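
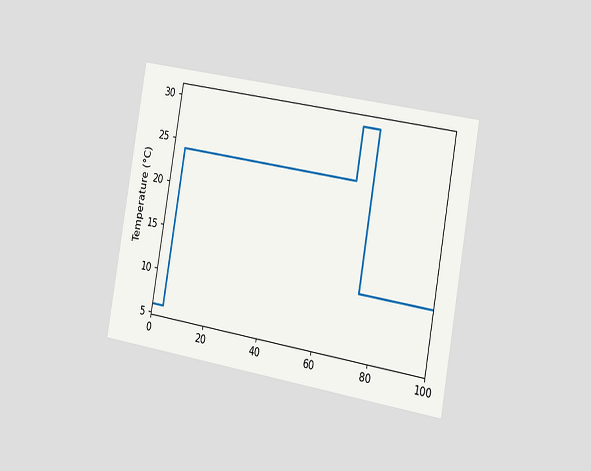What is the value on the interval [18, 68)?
24°C

The chart is tilted about 10° clockwise and viewed slightly from the right. On [18, 68) the step sits at 24°C.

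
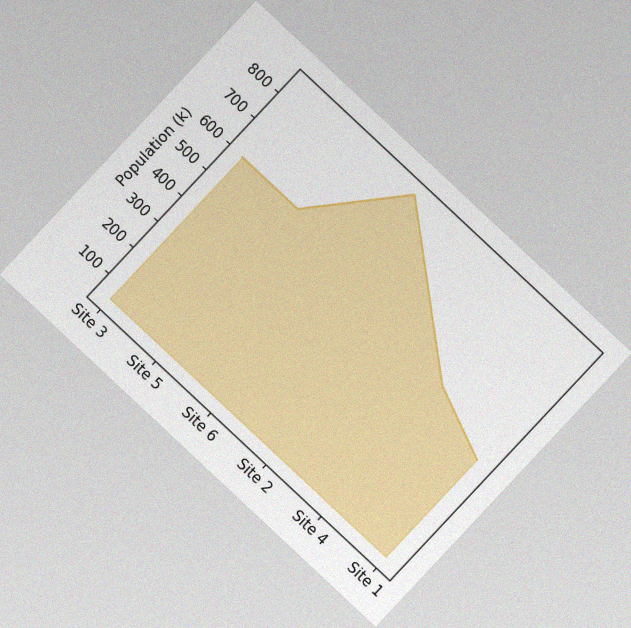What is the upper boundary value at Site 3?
The chart is tilted about 43° clockwise, with some photo noise. At Site 3 the upper boundary is at 595k.

595k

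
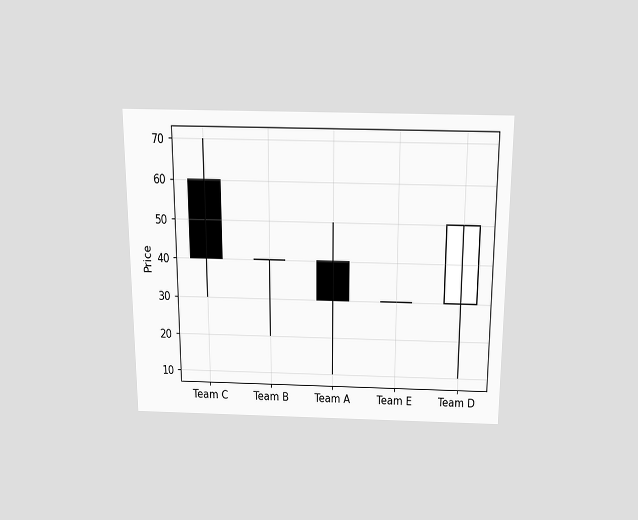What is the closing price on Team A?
30

The chart is viewed slightly from above. The Team A candle closes at 30.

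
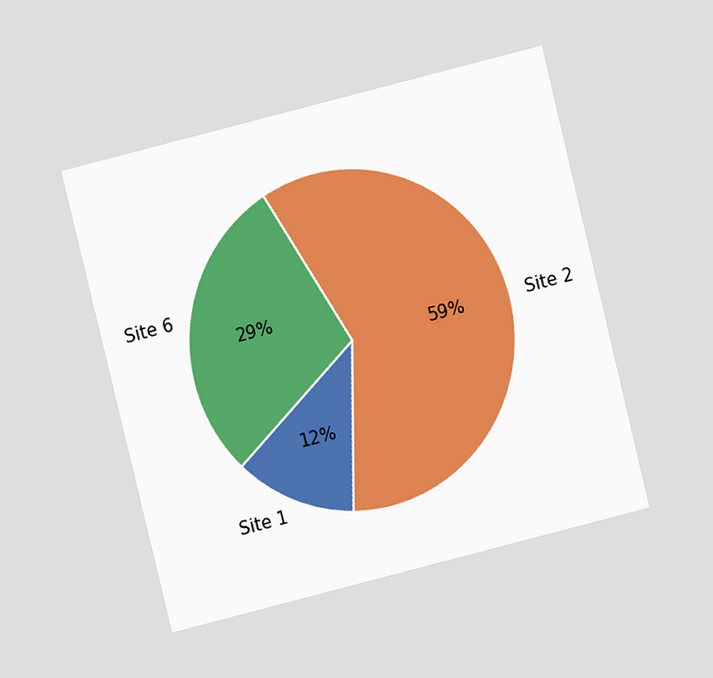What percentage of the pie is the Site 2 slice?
59%

The chart is tilted about 14° counter-clockwise and viewed at a slight angle. The Site 2 slice takes up 59% of the pie.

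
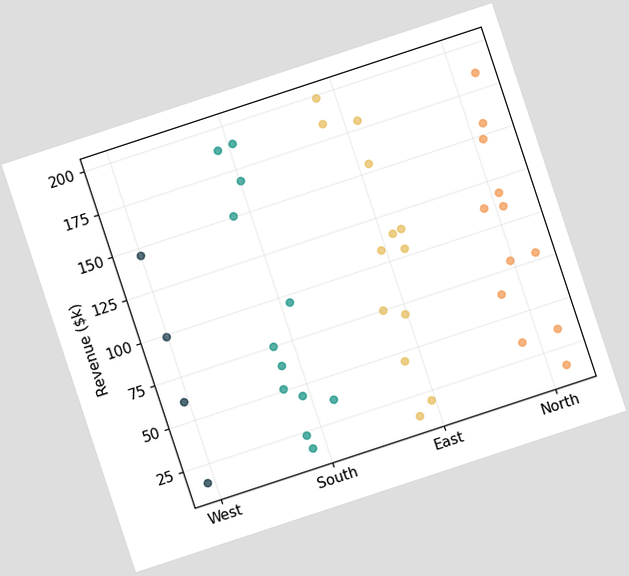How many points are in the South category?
12

The chart is tilted about 18° counter-clockwise. Counting the markers in the South column gives 12.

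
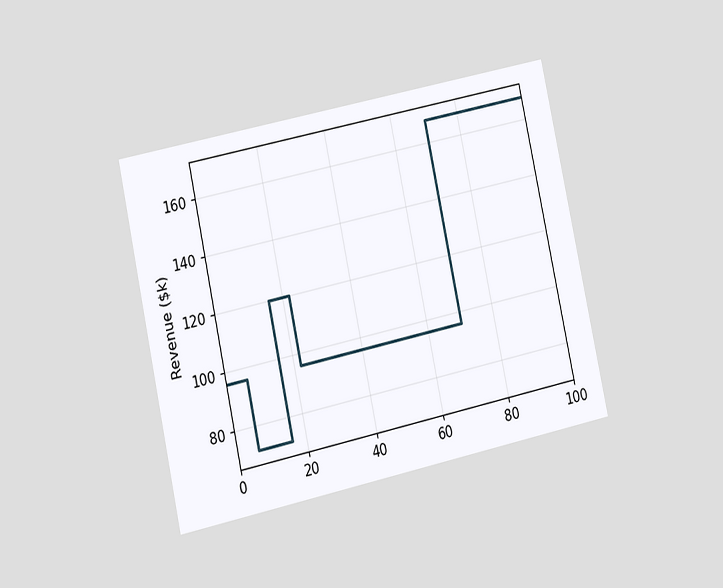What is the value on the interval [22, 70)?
The chart is tilted about 12° counter-clockwise and viewed at a slight angle. On [22, 70) the step sits at $96k.

$96k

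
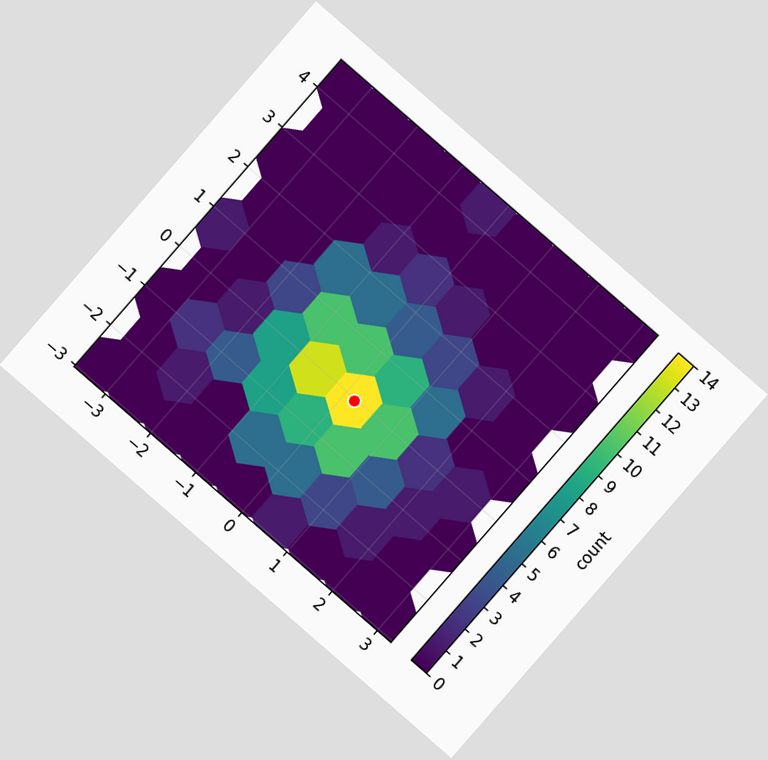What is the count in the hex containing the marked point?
14

The chart is tilted about 41° clockwise. The marked hex reads 14 on the colorbar.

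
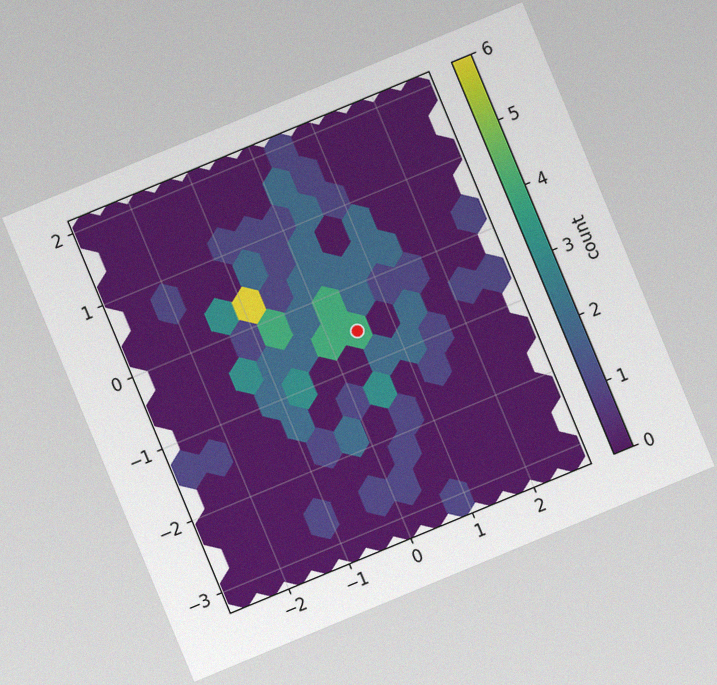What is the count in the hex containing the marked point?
The chart is tilted about 23° counter-clockwise, with some photo noise. The marked hex reads 4 on the colorbar.

4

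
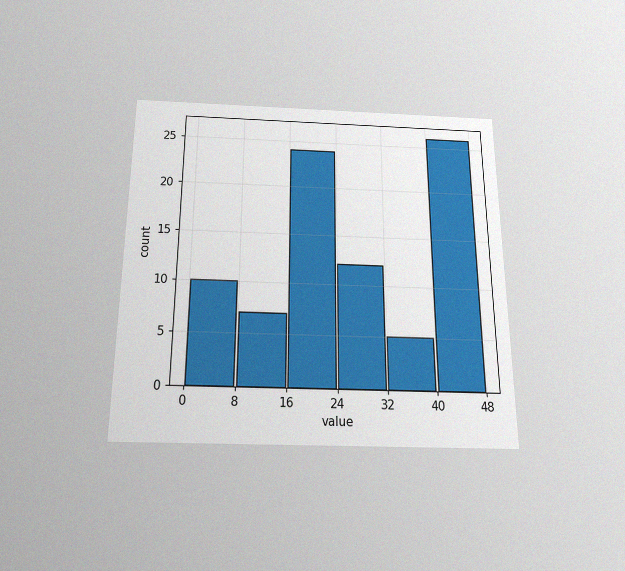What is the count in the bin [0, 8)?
10

The chart is viewed slightly from below, with some photo noise. The [0, 8) bin has height 10.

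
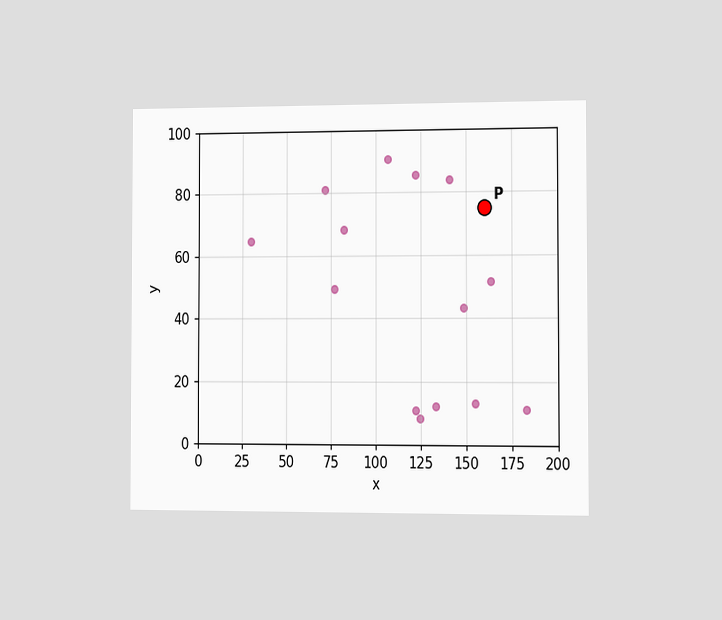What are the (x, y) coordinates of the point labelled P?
The chart is viewed slightly from the right. Following the gridlines from P to each axis, P sits at (160, 75).

(160, 75)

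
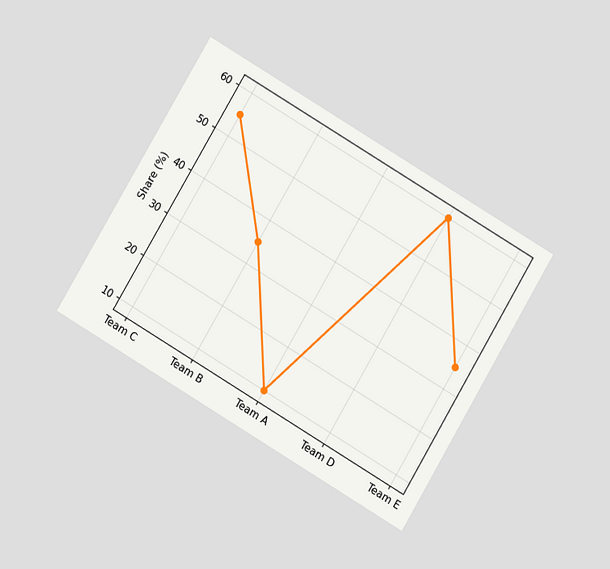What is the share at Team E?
The chart is tilted about 31° clockwise and viewed at a slight angle. At Team E, the line is at 35%.

35%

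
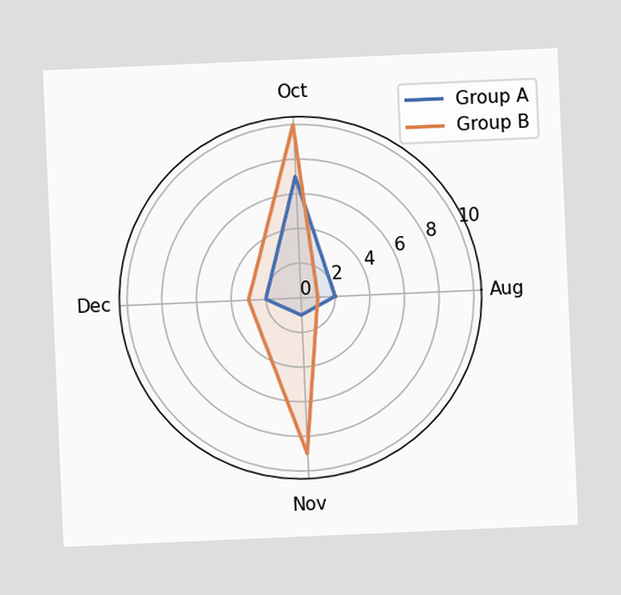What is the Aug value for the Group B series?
1

The chart is tilted about 2° counter-clockwise. On the Aug axis, Group B reaches 1.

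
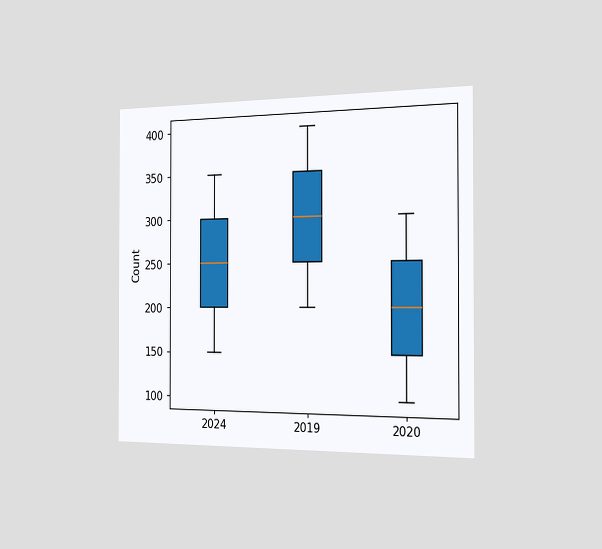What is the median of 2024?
The chart is viewed slightly from the right. The median line in the 2024 box sits at 250.

250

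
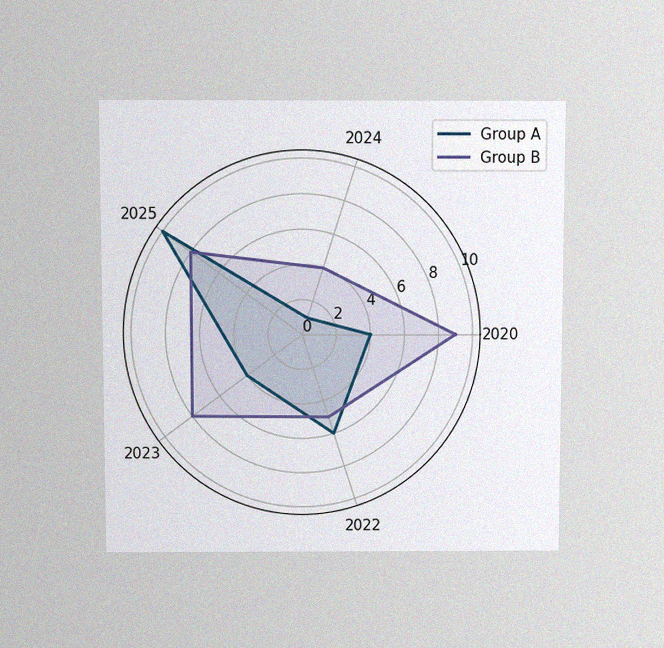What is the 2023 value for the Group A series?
4

The chart is viewed at a slight angle, with some photo noise. On the 2023 axis, Group A reaches 4.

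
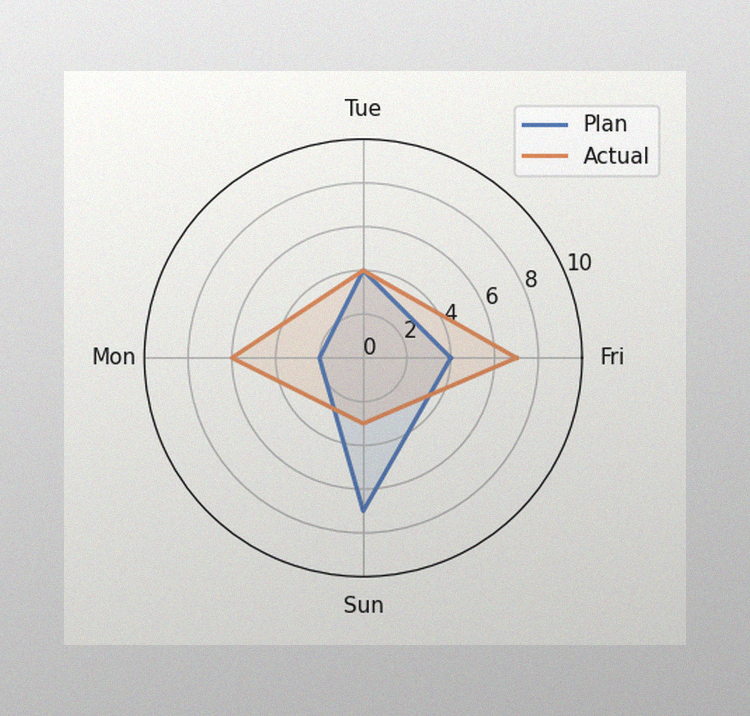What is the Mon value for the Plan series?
The image has some photo noise and uneven lighting. On the Mon axis, Plan reaches 2.

2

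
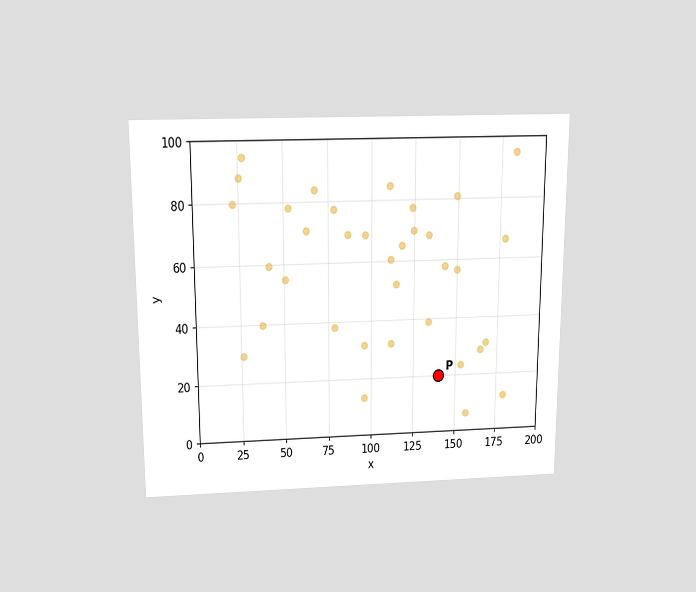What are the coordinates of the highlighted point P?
The chart is viewed slightly from above. Following the gridlines from P to each axis, P sits at (140, 20).

(140, 20)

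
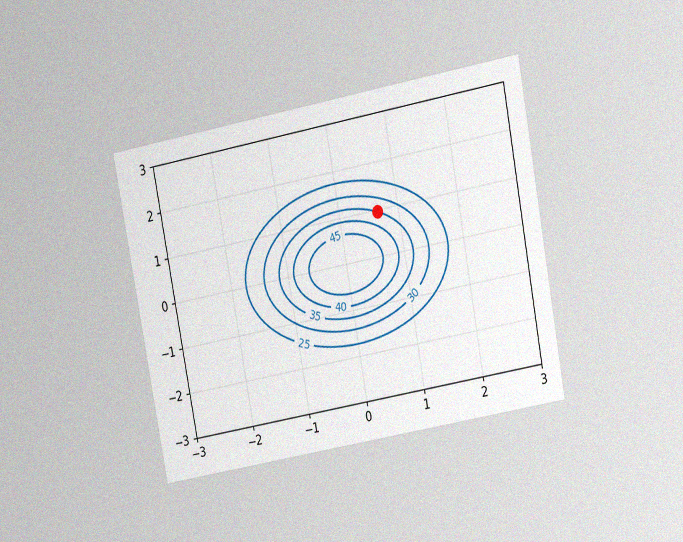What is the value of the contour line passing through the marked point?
The chart is tilted about 11° counter-clockwise and viewed at a slight angle, with some photo noise. The marked point sits on the contour labelled 35.

35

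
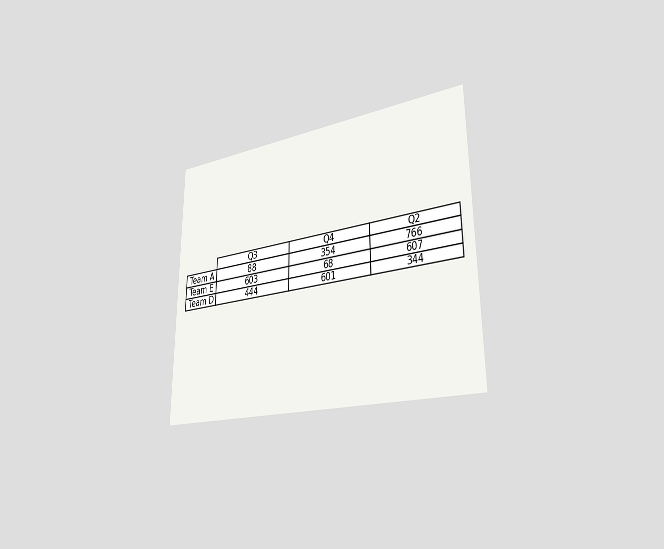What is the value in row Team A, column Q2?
766

The chart is viewed slightly from the right. The (Team A, Q2) cell reads 766.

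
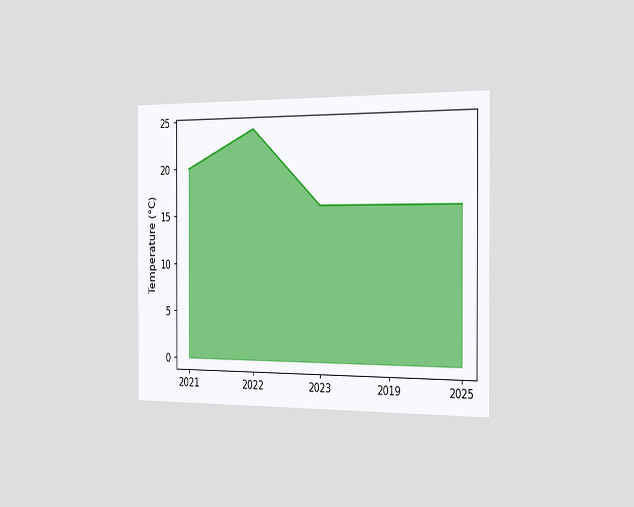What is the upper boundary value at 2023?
16°C

The chart is viewed slightly from the right. At 2023 the upper boundary is at 16°C.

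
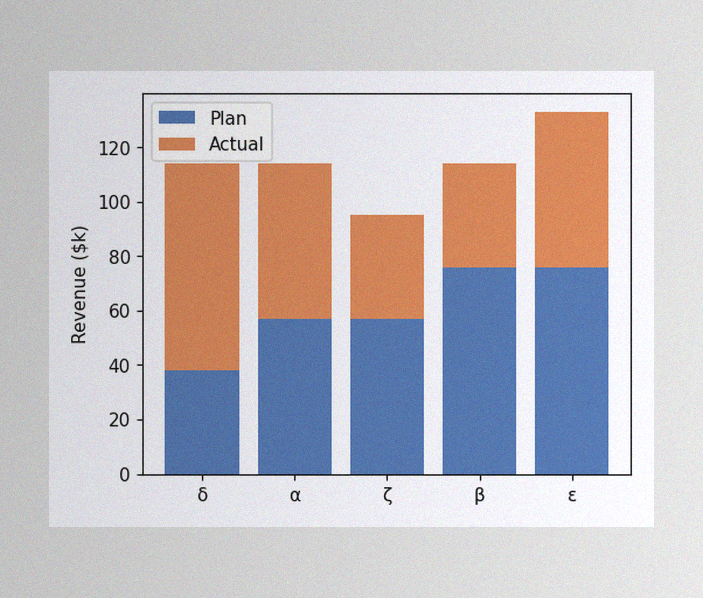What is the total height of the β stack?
The image has some photo noise and uneven lighting. The β stack's top reaches $114k on the y-axis.

$114k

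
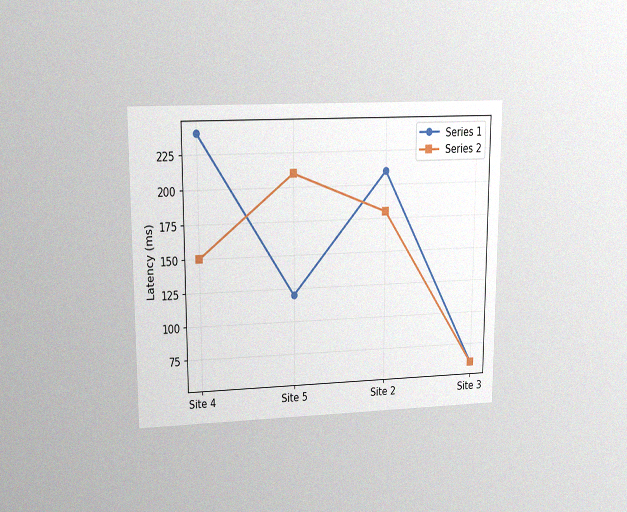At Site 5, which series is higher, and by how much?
The chart is viewed at a slight angle, with some photo noise. At Site 5, Series 2 sits above the other line by 90ms.

Series 2, by 90ms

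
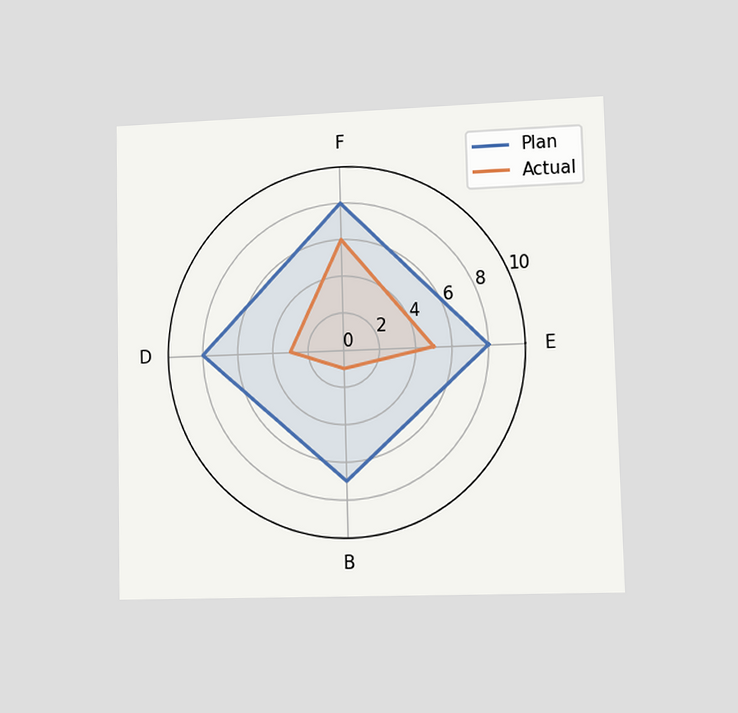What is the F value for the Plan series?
The chart is viewed at a slight angle. On the F axis, Plan reaches 8.

8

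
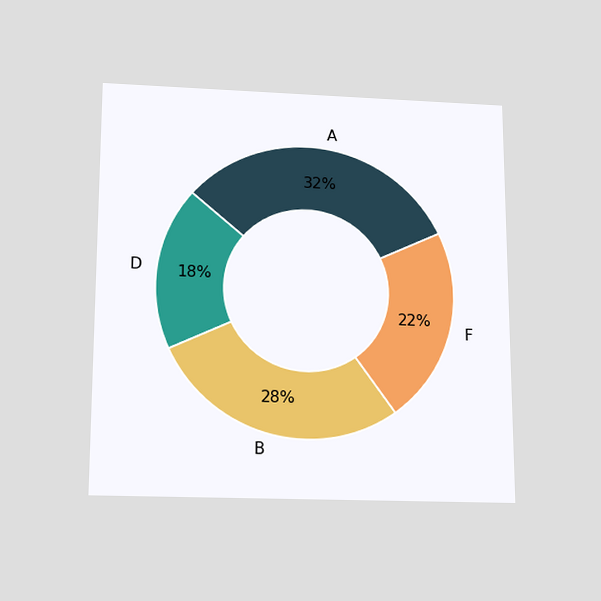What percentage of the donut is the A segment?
32%

The chart is viewed slightly from below. The A segment takes up 32% of the ring.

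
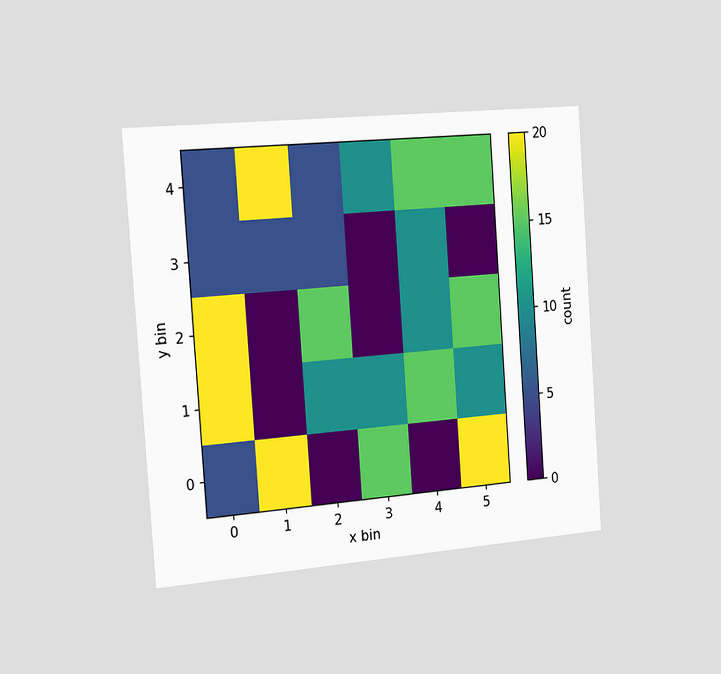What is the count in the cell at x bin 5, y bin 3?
The chart is tilted about 4° counter-clockwise and viewed slightly from the left. Matching the cell (5, 3) against the colorbar gives 0.

0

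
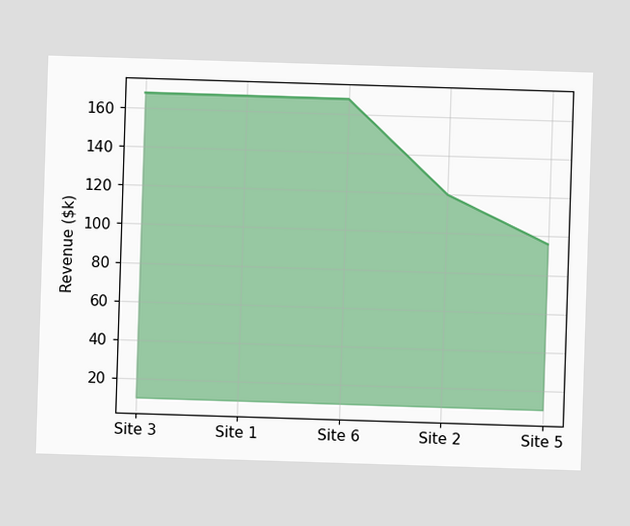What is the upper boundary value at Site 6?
$168k

At Site 6 the upper boundary is at $168k.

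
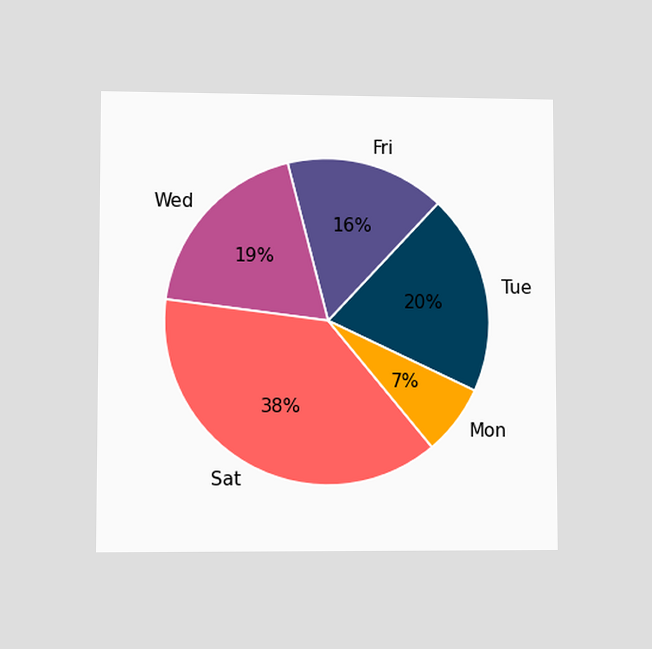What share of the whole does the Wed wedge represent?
19%

The chart is viewed at a slight angle. The Wed slice takes up 19% of the pie.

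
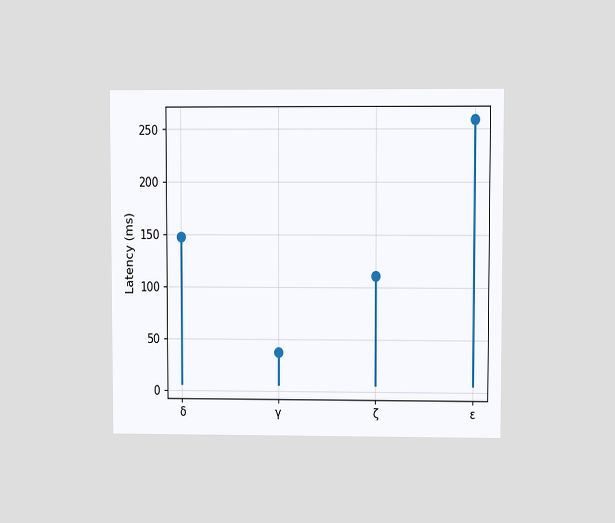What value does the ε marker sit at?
The chart is viewed at a slight angle. The ε marker sits at 259ms.

259ms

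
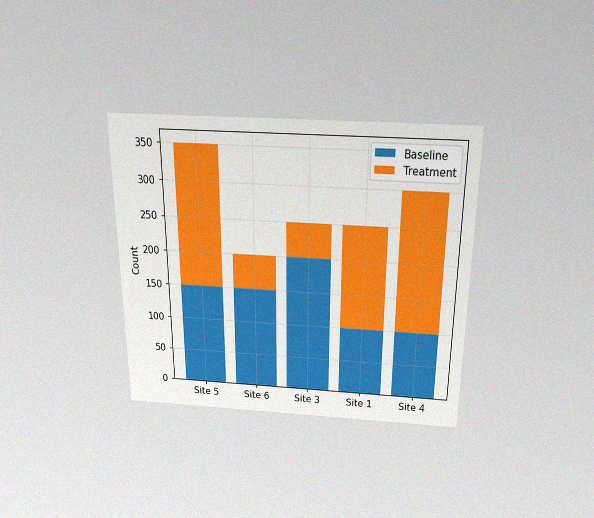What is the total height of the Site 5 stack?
The chart is viewed slightly from above, with some photo noise. The Site 5 stack's top reaches 350 on the y-axis.

350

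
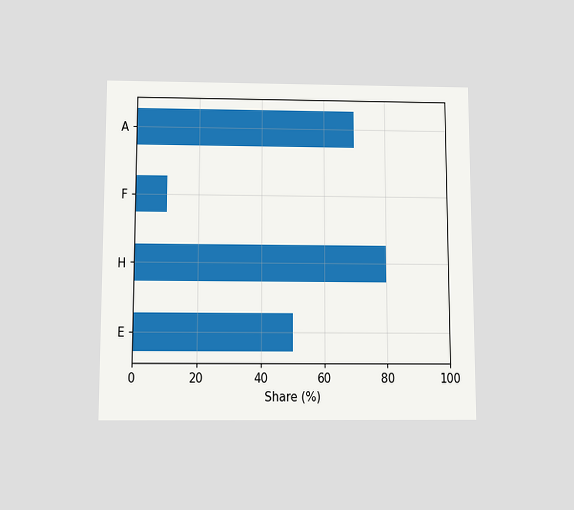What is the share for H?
The chart is viewed slightly from below. Reading along the chart's x-axis, the H bar reaches 80%.

80%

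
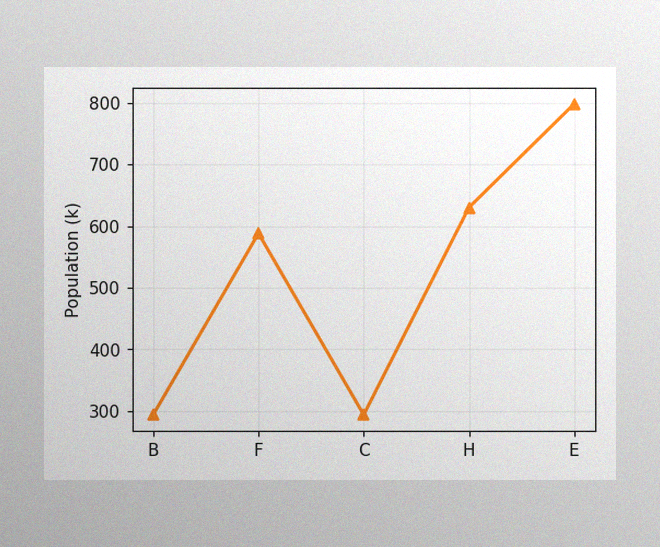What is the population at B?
294k

The image has some photo noise and uneven lighting. At B, the line is at 294k.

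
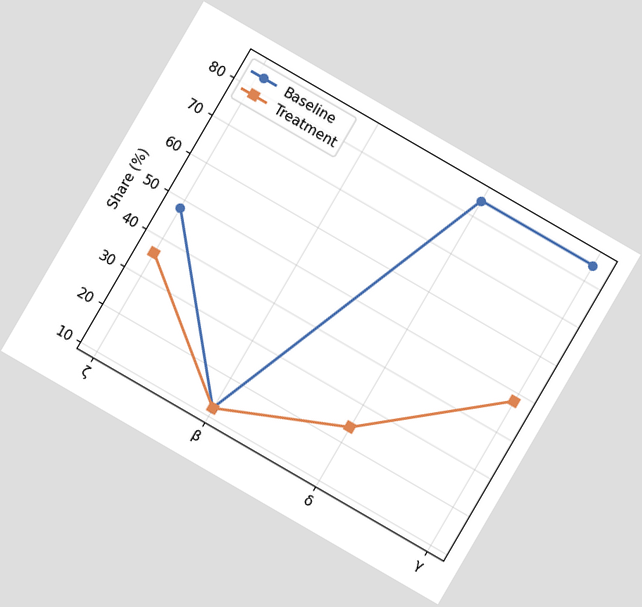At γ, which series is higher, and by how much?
Baseline, by 36%

The chart is tilted about 30° clockwise. At γ, Baseline sits above the other line by 36%.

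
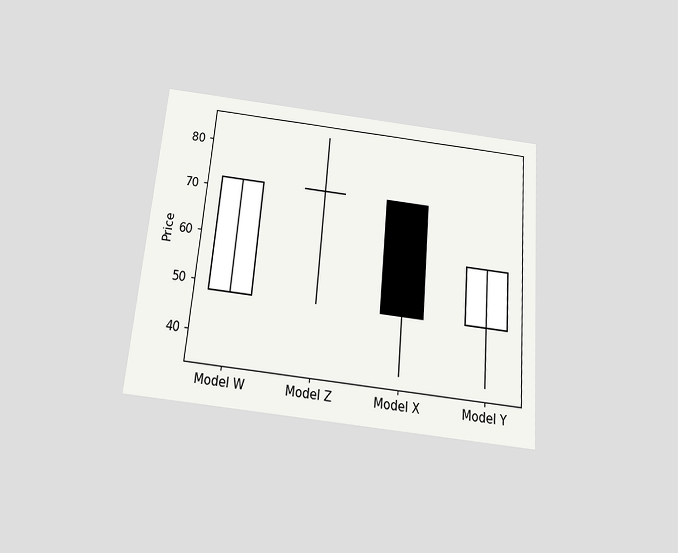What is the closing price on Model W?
72

The chart is tilted about 5° clockwise and viewed slightly from below. The Model W candle closes at 72.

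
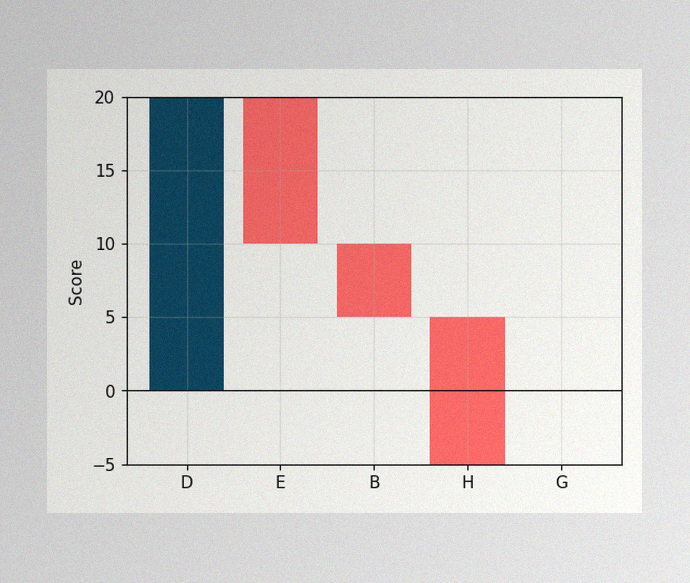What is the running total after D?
The image has some photo noise and uneven lighting. After D the running total reaches 20.

20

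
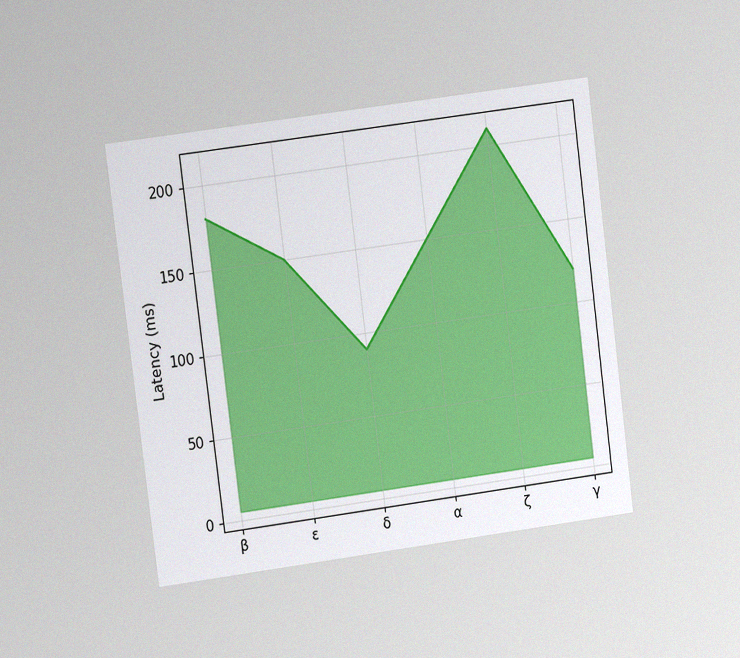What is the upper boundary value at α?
150ms

The chart is tilted about 7° counter-clockwise and viewed at a slight angle, with some photo noise. At α the upper boundary is at 150ms.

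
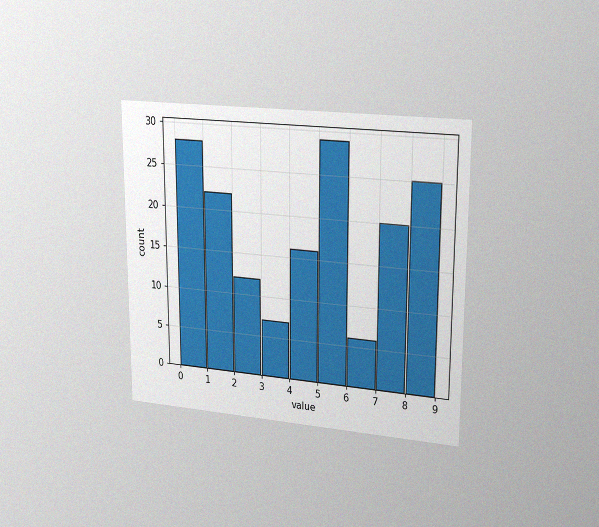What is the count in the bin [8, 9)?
The chart is viewed slightly from the right, with some photo noise. The [8, 9) bin has height 25.

25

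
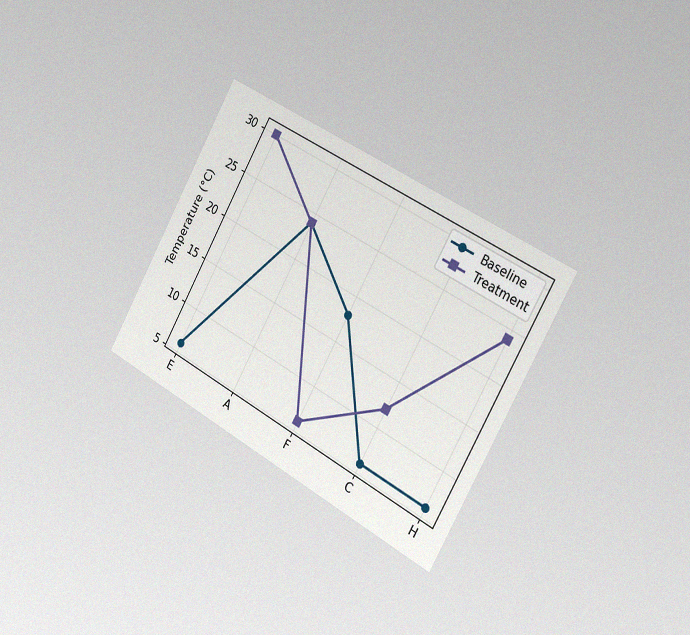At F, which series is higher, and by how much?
The chart is tilted about 29° clockwise and viewed slightly from the right, with some photo noise. At F, Baseline sits above the other line by 12°C.

Baseline, by 12°C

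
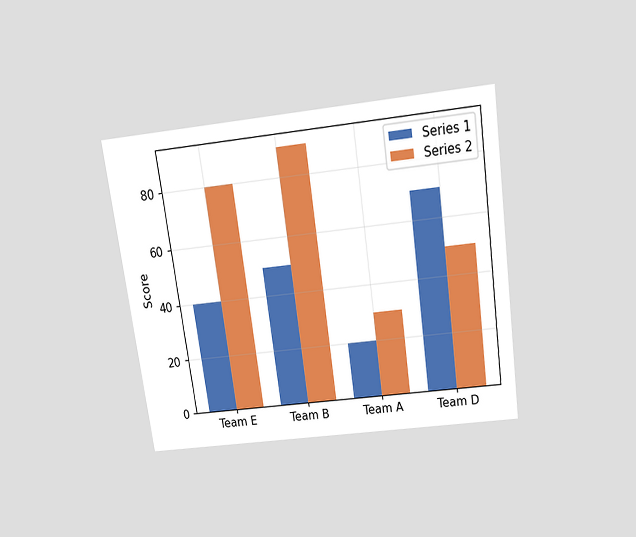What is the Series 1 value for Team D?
70

The chart is tilted about 8° counter-clockwise and viewed slightly from above. The Series 1 bar at Team D reaches 70 on the y-axis.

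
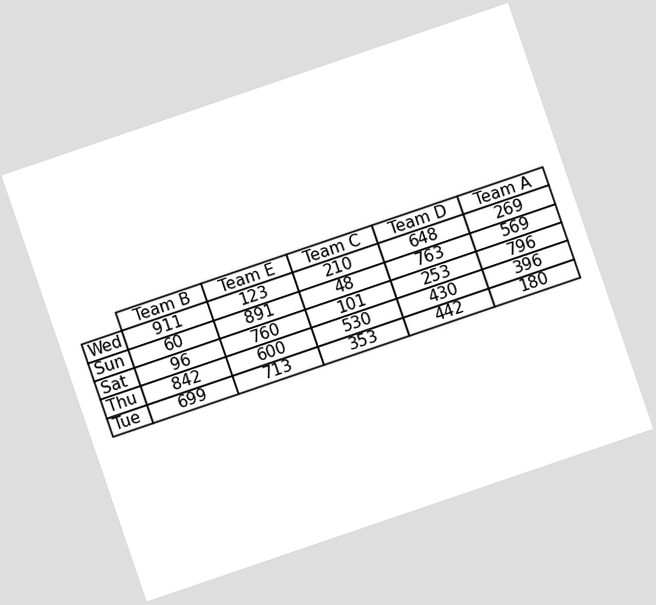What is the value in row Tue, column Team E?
The chart is tilted about 19° counter-clockwise. The (Tue, Team E) cell reads 713.

713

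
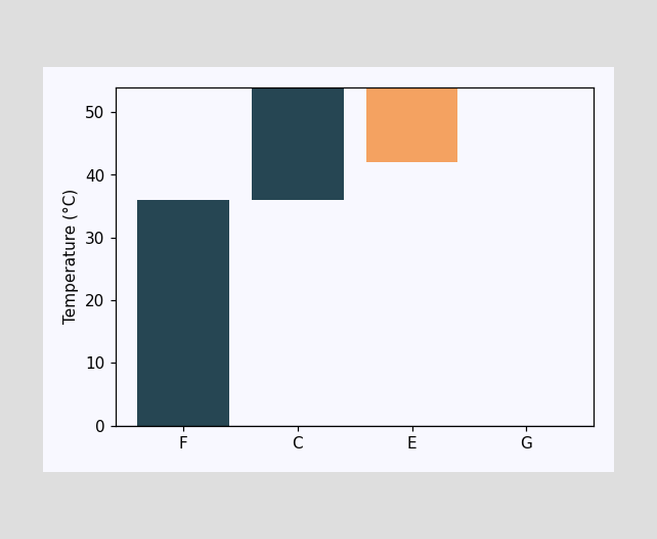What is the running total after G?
42°C

After G the running total reaches 42°C.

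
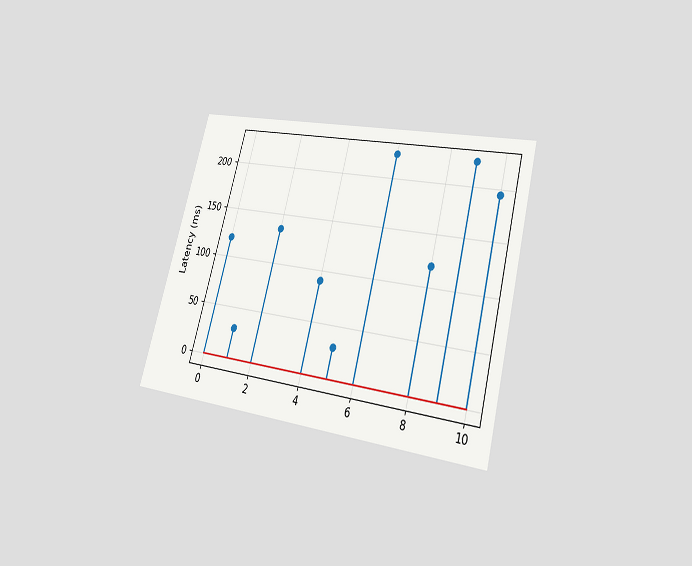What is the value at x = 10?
195ms

The chart is tilted about 15° clockwise and viewed at a slight angle. The stem at x=10 reaches 195ms.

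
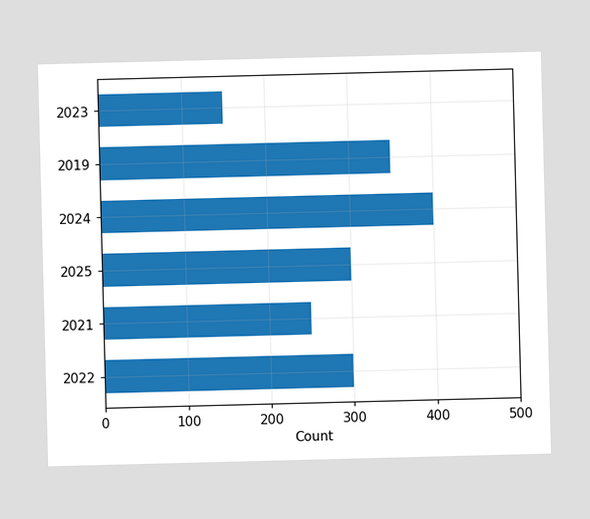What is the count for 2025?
Reading along the chart's x-axis, the 2025 bar reaches 300.

300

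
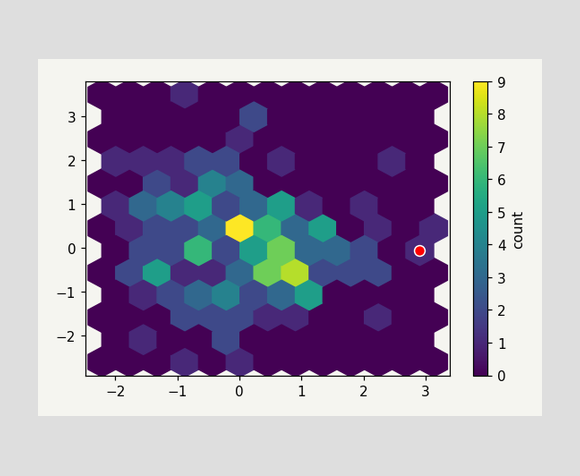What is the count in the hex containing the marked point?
1

The marked hex reads 1 on the colorbar.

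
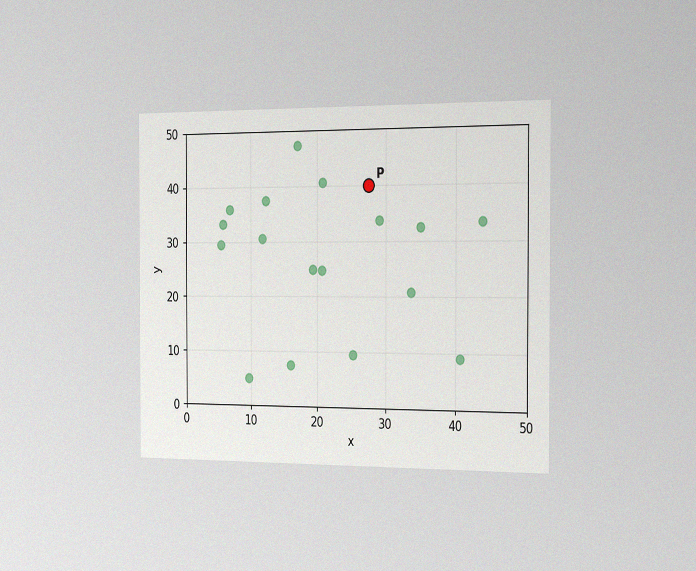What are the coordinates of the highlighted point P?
The chart is viewed slightly from the right, with some photo noise. Following the gridlines from P to each axis, P sits at (27.5, 40).

(27.5, 40)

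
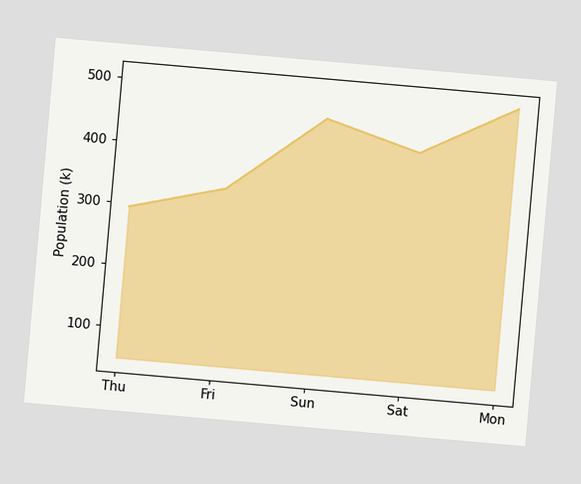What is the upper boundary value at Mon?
504k

The chart is tilted about 5° clockwise. At Mon the upper boundary is at 504k.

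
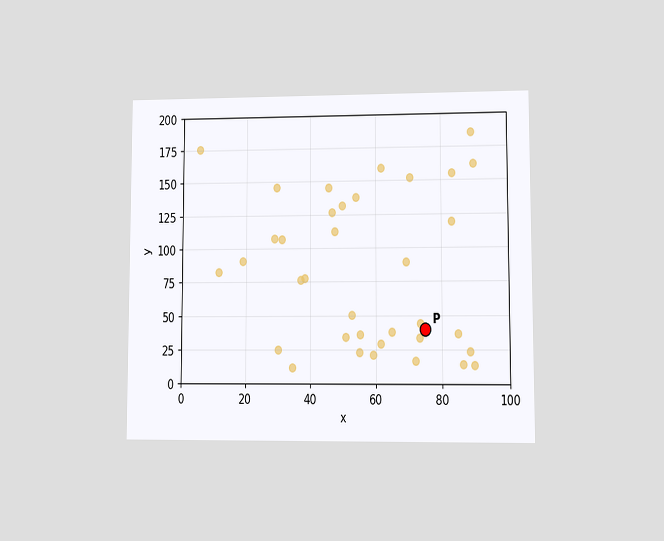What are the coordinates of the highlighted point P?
(75, 40)

The chart is viewed at a slight angle. Following the gridlines from P to each axis, P sits at (75, 40).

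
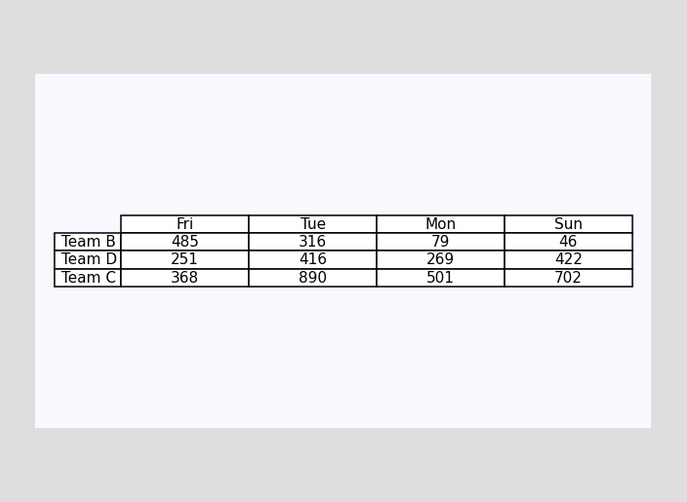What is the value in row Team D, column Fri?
The (Team D, Fri) cell reads 251.

251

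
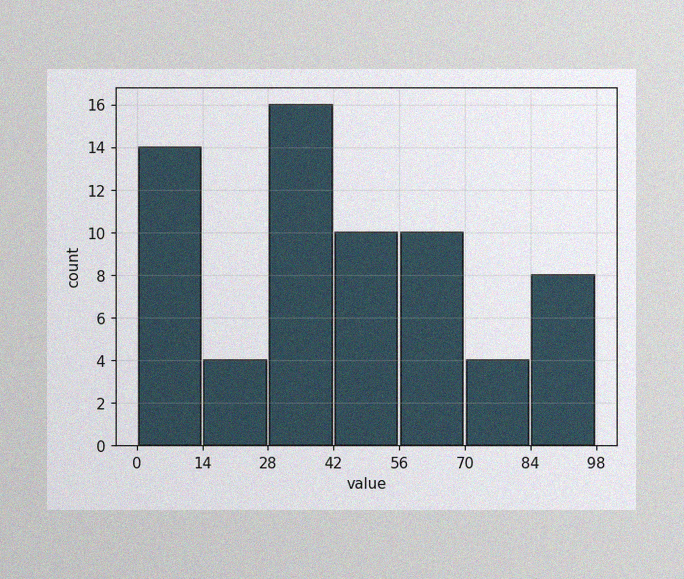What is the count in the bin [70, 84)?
4

The image has some photo noise and uneven lighting. The [70, 84) bin has height 4.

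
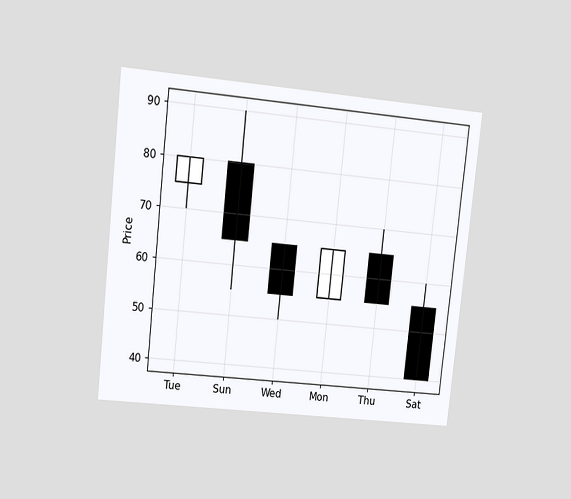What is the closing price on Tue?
80

The chart is tilted about 6° clockwise and viewed at a slight angle. The Tue candle closes at 80.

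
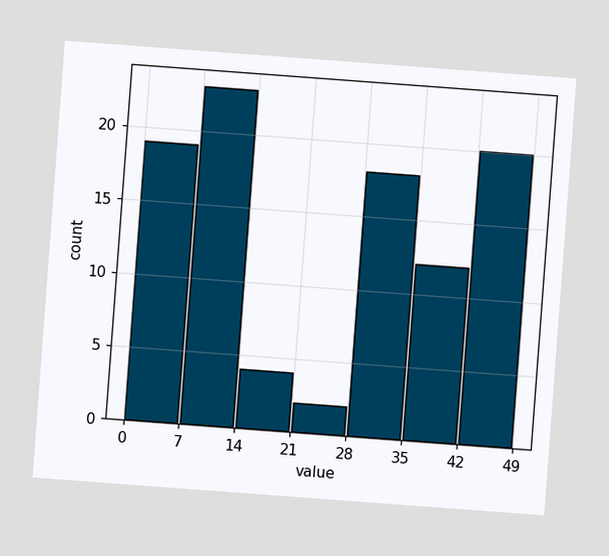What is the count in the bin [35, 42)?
The chart is tilted about 4° clockwise. The [35, 42) bin has height 12.

12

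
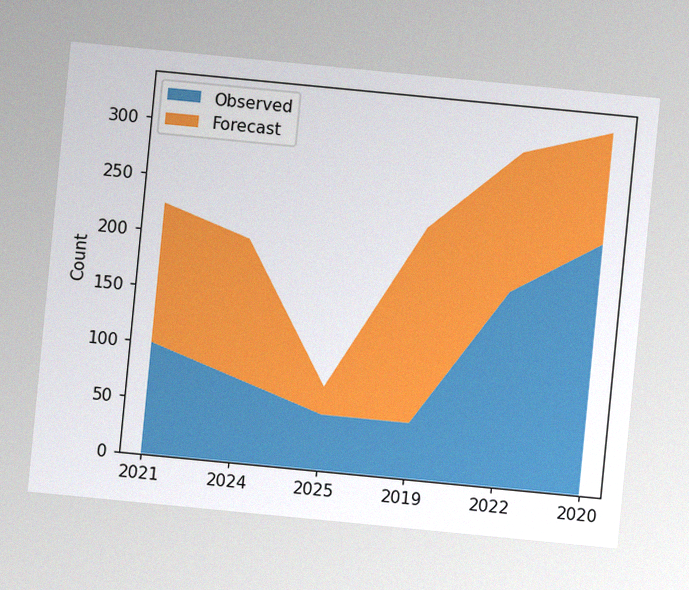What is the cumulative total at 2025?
75

The chart is tilted about 6° clockwise, with some photo noise. The stacked total at 2025 reaches 75.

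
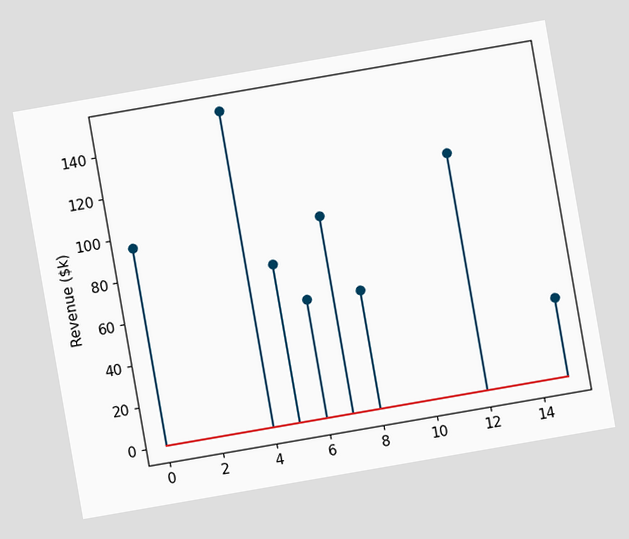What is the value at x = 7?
The chart is tilted about 10° counter-clockwise. The stem at x=7 reaches $95k.

$95k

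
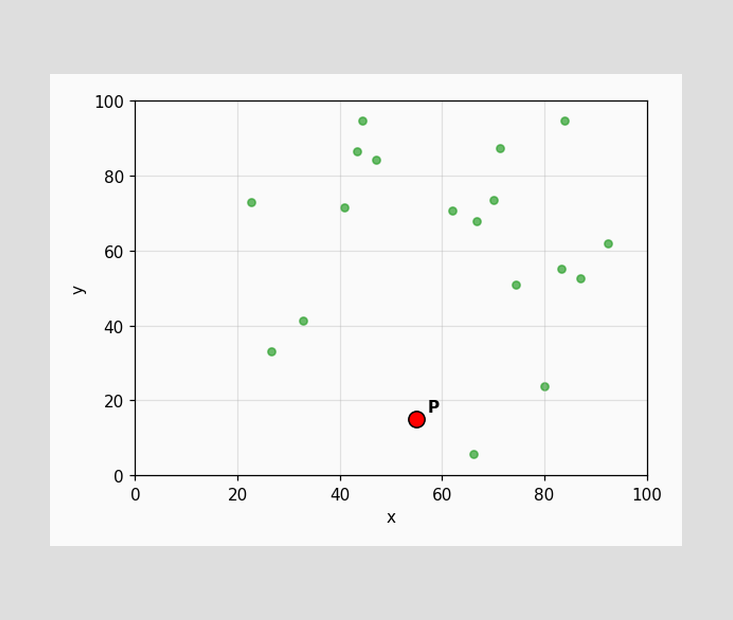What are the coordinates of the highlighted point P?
(55, 15)

Following the gridlines from P to each axis, P sits at (55, 15).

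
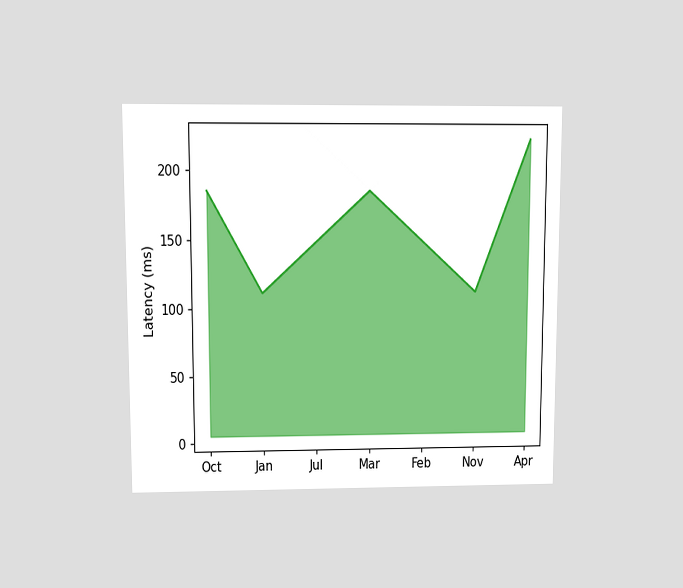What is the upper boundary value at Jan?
The chart is viewed at a slight angle. At Jan the upper boundary is at 111ms.

111ms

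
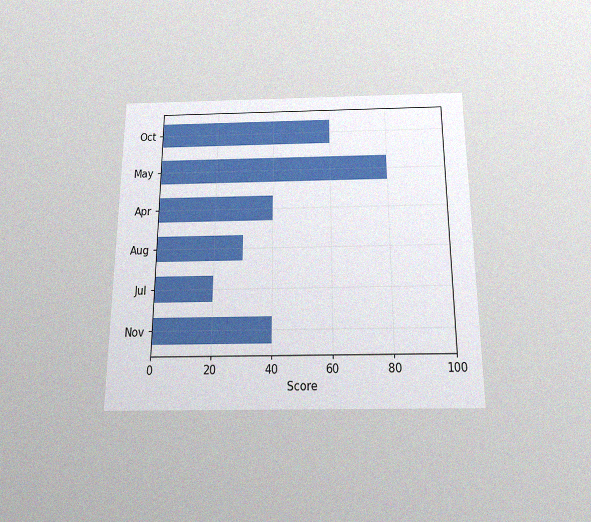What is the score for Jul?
The chart is viewed slightly from below, with some photo noise. Reading along the chart's x-axis, the Jul bar reaches 20.

20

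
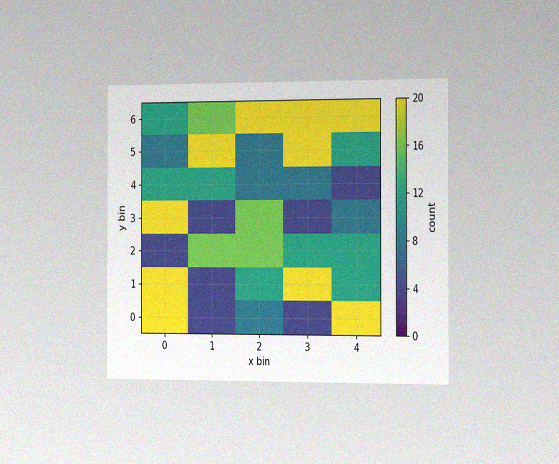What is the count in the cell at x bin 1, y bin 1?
4

The chart is viewed slightly from the right, with some photo noise. Matching the cell (1, 1) against the colorbar gives 4.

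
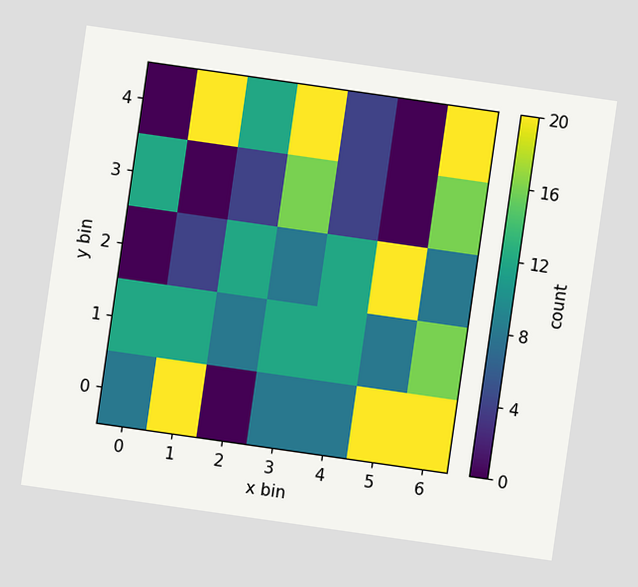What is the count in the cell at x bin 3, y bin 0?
The chart is tilted about 8° clockwise. Matching the cell (3, 0) against the colorbar gives 8.

8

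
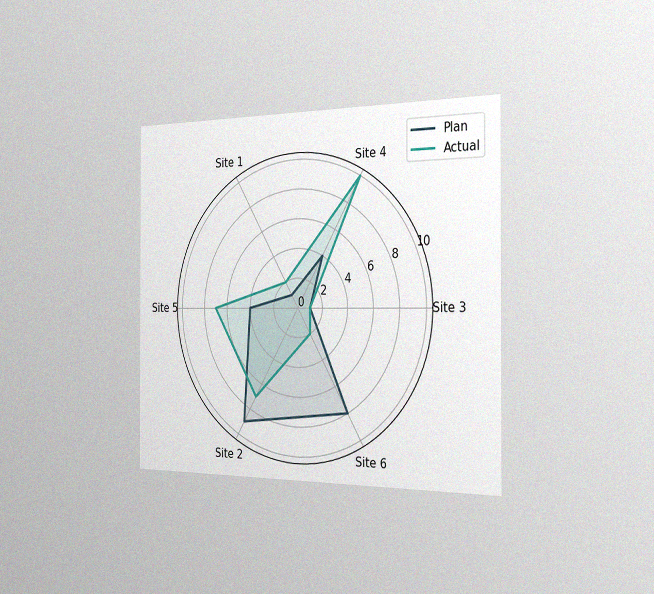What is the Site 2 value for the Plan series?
9

The chart is viewed slightly from the right, with some photo noise. On the Site 2 axis, Plan reaches 9.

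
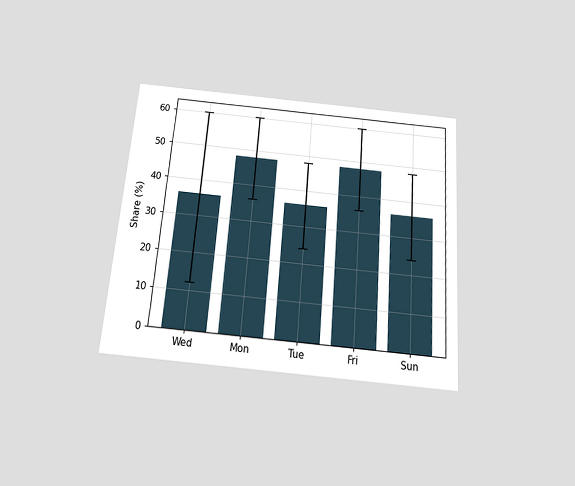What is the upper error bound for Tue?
48%

The chart is tilted about 4° clockwise and viewed slightly from below. The Tue bar's upper whisker reaches 48%.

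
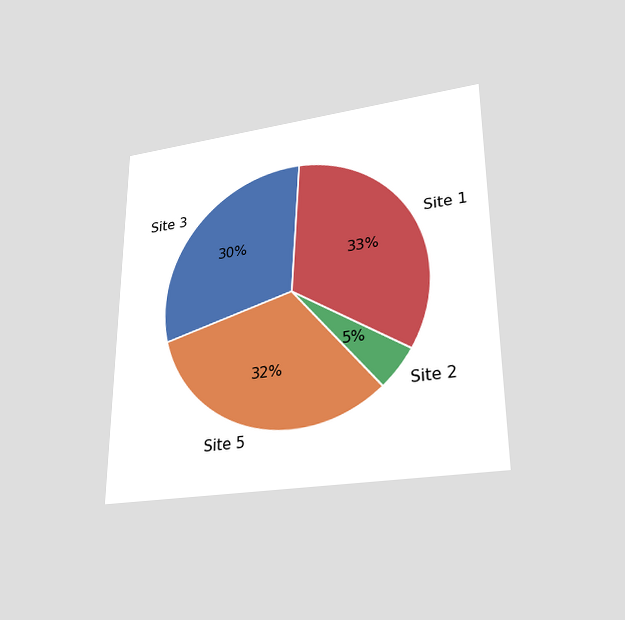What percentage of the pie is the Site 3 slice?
The chart is viewed slightly from below. The Site 3 slice takes up 30% of the pie.

30%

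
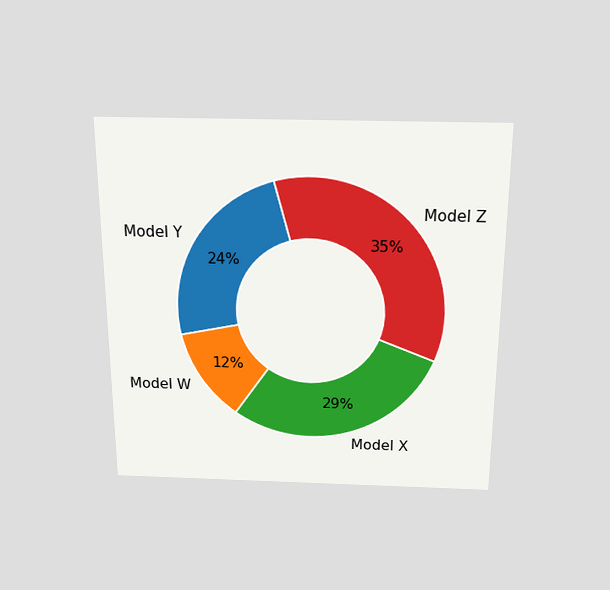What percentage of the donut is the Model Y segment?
24%

The chart is viewed slightly from above. The Model Y segment takes up 24% of the ring.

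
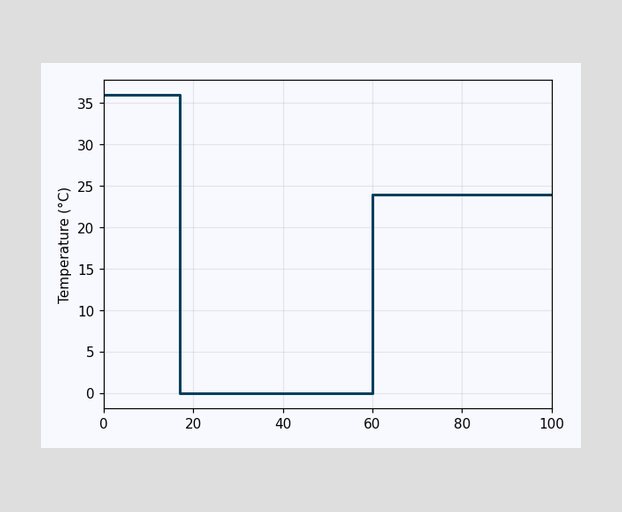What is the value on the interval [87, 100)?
24°C

On [87, 100) the step sits at 24°C.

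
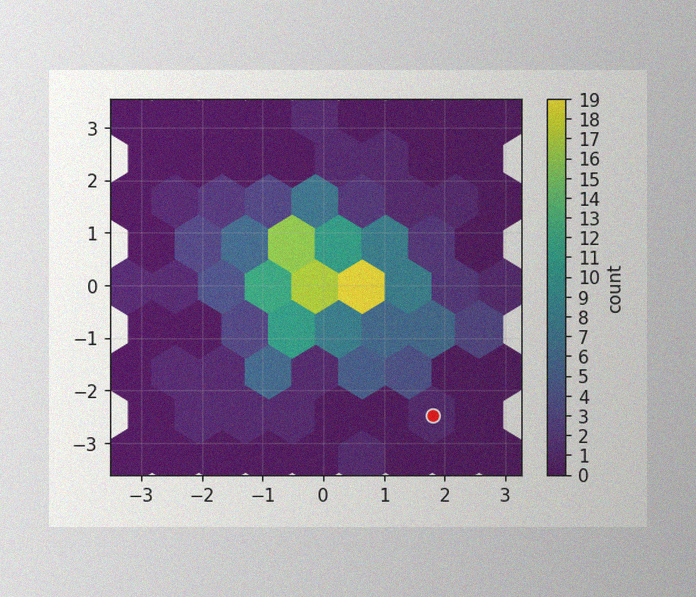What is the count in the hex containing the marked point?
The image has some photo noise and uneven lighting. The marked hex reads 1 on the colorbar.

1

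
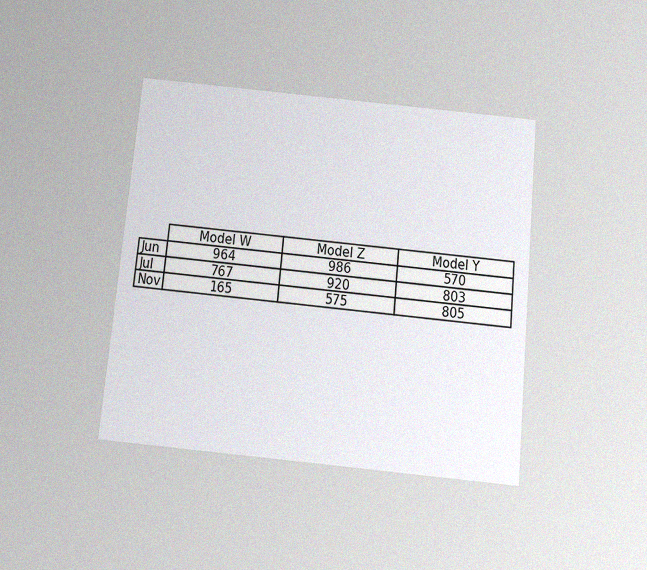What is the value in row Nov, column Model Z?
575

The chart is tilted about 5° clockwise and viewed slightly from below, with some photo noise. The (Nov, Model Z) cell reads 575.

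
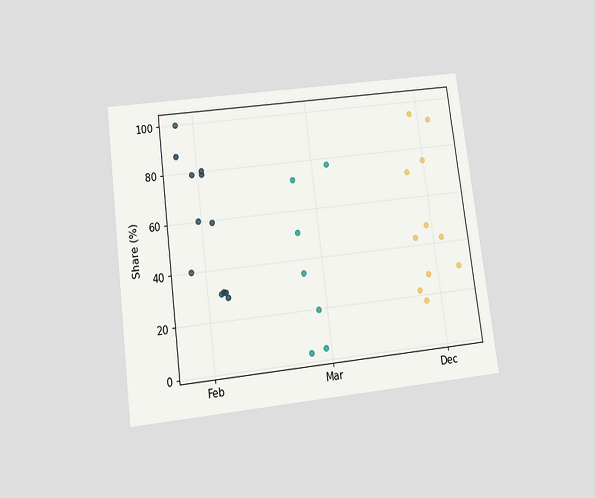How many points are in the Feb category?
The chart is tilted about 7° counter-clockwise and viewed slightly from below. Counting the markers in the Feb column gives 12.

12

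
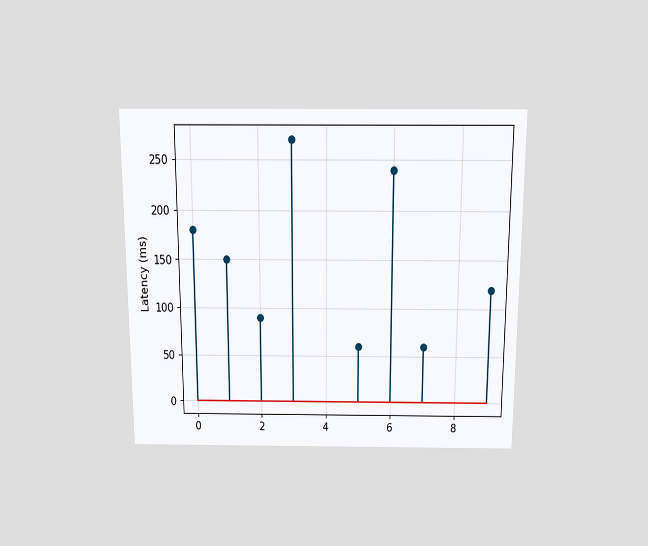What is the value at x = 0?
The chart is viewed slightly from above. The stem at x=0 reaches 180ms.

180ms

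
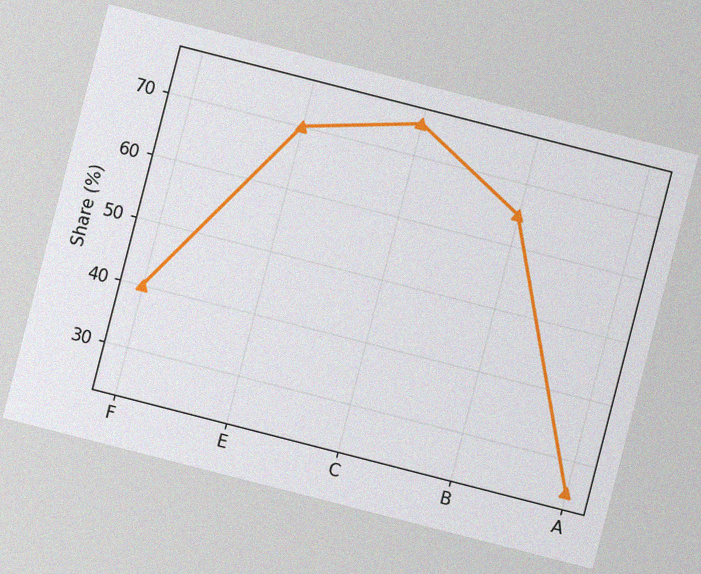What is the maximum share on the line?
75%

The chart is tilted about 14° clockwise, with some photo noise. The highest point is at C, and reading across to the y-axis gives 75%.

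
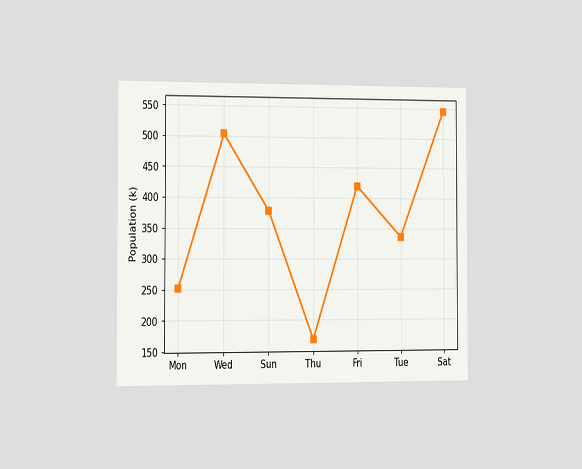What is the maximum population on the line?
The chart is viewed slightly from the left. The highest point is at Sat, and reading across to the y-axis gives 546k.

546k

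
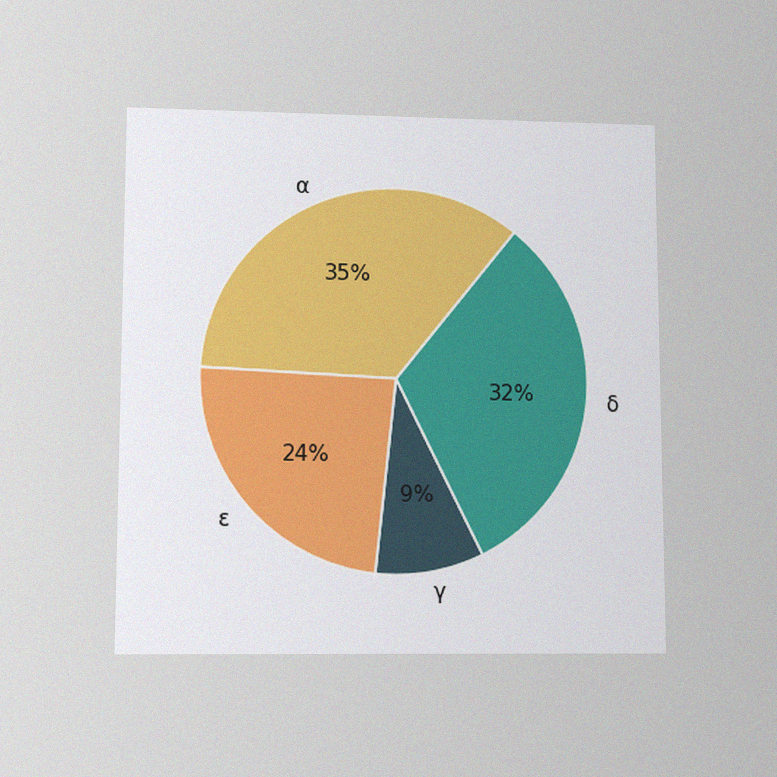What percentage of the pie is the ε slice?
24%

The chart is viewed at a slight angle, with some photo noise. The ε slice takes up 24% of the pie.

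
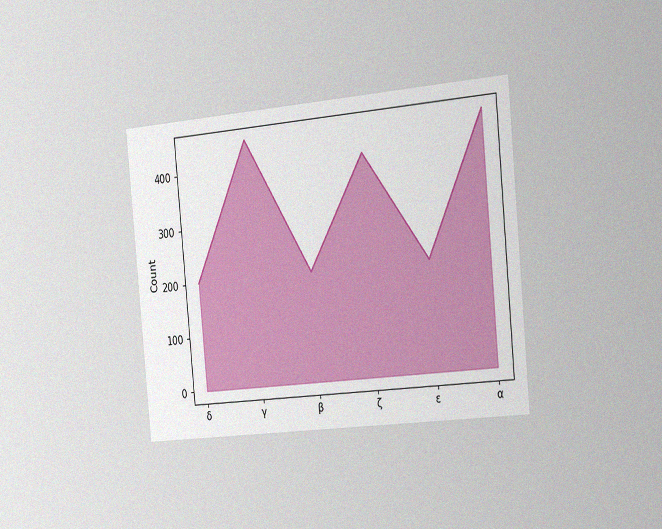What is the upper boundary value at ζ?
The chart is tilted about 5° counter-clockwise and viewed slightly from the right, with some photo noise. At ζ the upper boundary is at 400.

400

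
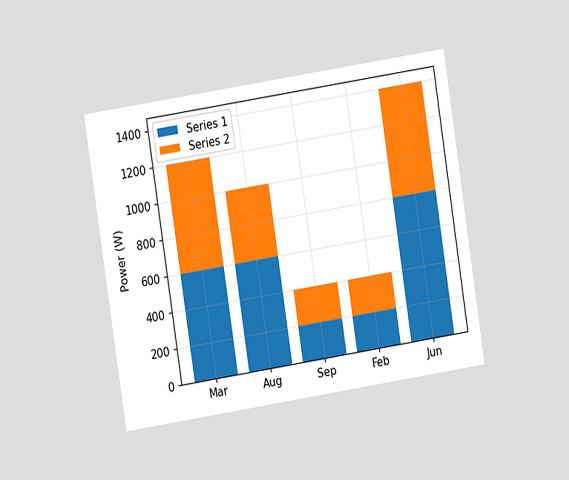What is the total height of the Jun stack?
The chart is tilted about 9° counter-clockwise and viewed at a slight angle. The Jun stack's top reaches 1400W on the y-axis.

1400W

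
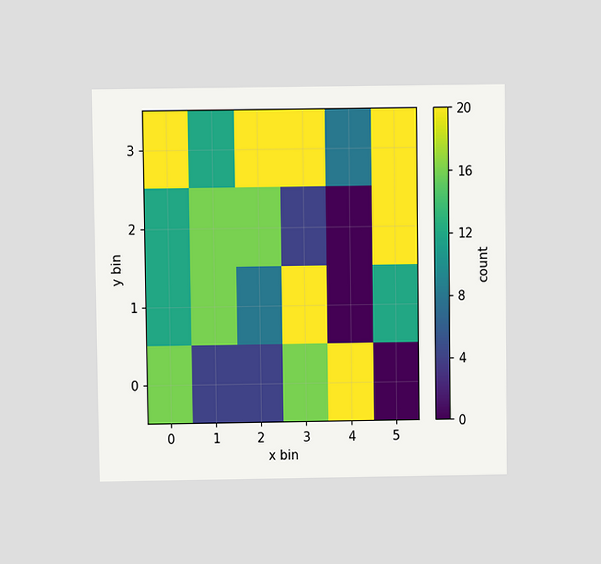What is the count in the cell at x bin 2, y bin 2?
The chart is viewed at a slight angle. Matching the cell (2, 2) against the colorbar gives 16.

16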